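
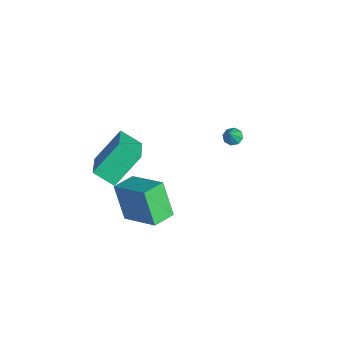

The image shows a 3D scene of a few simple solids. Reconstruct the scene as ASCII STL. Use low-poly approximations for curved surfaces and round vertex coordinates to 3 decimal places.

solid 
facet normal -0.725 -0.525 -0.445
outer loop
vertex 2.423 -4.204 1.034
vertex 1.774 -3.202 0.909
vertex 3.254 -3.883 -0.701
endloop
endfacet
facet normal 0.541 -0.835 0.105
outer loop
vertex 4.806 -2.758 0.251
vertex 2.423 -4.204 1.034
vertex 3.254 -3.883 -0.701
endloop
endfacet
facet normal -0.725 -0.525 -0.445
outer loop
vertex 3.254 -3.883 -0.701
vertex 1.774 -3.202 0.909
vertex 2.605 -2.881 -0.826
endloop
endfacet
facet normal 0.426 0.165 -0.890
outer loop
vertex 2.605 -2.881 -0.826
vertex 4.806 -2.758 0.251
vertex 3.254 -3.883 -0.701
endloop
endfacet
facet normal -0.426 -0.165 0.890
outer loop
vertex 2.423 -4.204 1.034
vertex 3.326 -2.077 1.861
vertex 1.774 -3.202 0.909
endloop
endfacet
facet normal 0.541 -0.835 0.105
outer loop
vertex 3.975 -3.079 1.986
vertex 2.423 -4.204 1.034
vertex 4.806 -2.758 0.251
endloop
endfacet
facet normal -0.426 -0.165 0.890
outer loop
vertex 3.975 -3.079 1.986
vertex 3.326 -2.077 1.861
vertex 2.423 -4.204 1.034
endloop
endfacet
facet normal -0.541 0.835 -0.105
outer loop
vertex 1.774 -3.202 0.909
vertex 3.326 -2.077 1.861
vertex 2.605 -2.881 -0.826
endloop
endfacet
facet normal 0.426 0.165 -0.890
outer loop
vertex 4.157 -1.756 0.126
vertex 4.806 -2.758 0.251
vertex 2.605 -2.881 -0.826
endloop
endfacet
facet normal -0.541 0.835 -0.105
outer loop
vertex 2.605 -2.881 -0.826
vertex 3.326 -2.077 1.861
vertex 4.157 -1.756 0.126
endloop
endfacet
facet normal 0.725 0.525 0.445
outer loop
vertex 4.157 -1.756 0.126
vertex 3.975 -3.079 1.986
vertex 4.806 -2.758 0.251
endloop
endfacet
facet normal 0.725 0.525 0.445
outer loop
vertex 3.326 -2.077 1.861
vertex 3.975 -3.079 1.986
vertex 4.157 -1.756 0.126
endloop
endfacet
facet normal -0.470 0.289 -0.834
outer loop
vertex -1.233 2.238 -1.066
vertex -1.624 2.427 -0.78
vertex -1.178 2.619 -0.965
endloop
endfacet
facet normal 0.987 -0.114 -0.109
outer loop
vertex -1.233 2.238 -1.066
vertex -1.178 2.619 -0.965
vertex -1.116 2.113 0.12
endloop
endfacet
facet normal -0.471 0.291 -0.833
outer loop
vertex -1.178 2.619 -0.965
vertex -1.624 2.427 -0.78
vertex -1.384 2.887 -0.755
endloop
endfacet
facet normal 0.844 0.503 0.186
outer loop
vertex -1.178 2.619 -0.965
vertex -1.384 2.887 -0.755
vertex -1.116 2.113 0.12
endloop
endfacet
facet normal -0.470 0.291 -0.833
outer loop
vertex -1.384 2.887 -0.755
vertex -1.624 2.427 -0.78
vertex -1.731 2.885 -0.56
endloop
endfacet
facet normal 0.317 0.756 0.572
outer loop
vertex -1.384 2.887 -0.755
vertex -1.731 2.885 -0.56
vertex -1.116 2.113 0.12
endloop
endfacet
facet normal -0.470 0.291 -0.833
outer loop
vertex -1.731 2.885 -0.56
vertex -1.624 2.427 -0.78
vertex -2.015 2.615 -0.494
endloop
endfacet
facet normal -0.282 0.498 0.820
outer loop
vertex -1.731 2.885 -0.56
vertex -2.015 2.615 -0.494
vertex -1.116 2.113 0.12
endloop
endfacet
facet normal -0.471 0.289 -0.834
outer loop
vertex -2.015 2.615 -0.494
vertex -1.624 2.427 -0.78
vertex -2.07 2.234 -0.595
endloop
endfacet
facet normal -0.605 -0.121 0.787
outer loop
vertex -2.015 2.615 -0.494
vertex -2.07 2.234 -0.595
vertex -1.116 2.113 0.12
endloop
endfacet
facet normal -0.471 0.290 -0.833
outer loop
vertex -2.07 2.234 -0.595
vertex -1.624 2.427 -0.78
vertex -1.864 1.966 -0.805
endloop
endfacet
facet normal -0.461 -0.739 0.491
outer loop
vertex -2.07 2.234 -0.595
vertex -1.864 1.966 -0.805
vertex -1.116 2.113 0.12
endloop
endfacet
facet normal -0.470 0.290 -0.834
outer loop
vertex -1.864 1.966 -0.805
vertex -1.624 2.427 -0.78
vertex -1.517 1.968 -1.0
endloop
endfacet
facet normal 0.065 -0.992 0.105
outer loop
vertex -1.864 1.966 -0.805
vertex -1.517 1.968 -1.0
vertex -1.116 2.113 0.12
endloop
endfacet
facet normal -0.470 0.290 -0.834
outer loop
vertex -1.517 1.968 -1.0
vertex -1.624 2.427 -0.78
vertex -1.233 2.238 -1.066
endloop
endfacet
facet normal 0.664 -0.734 -0.143
outer loop
vertex -1.517 1.968 -1.0
vertex -1.233 2.238 -1.066
vertex -1.116 2.113 0.12
endloop
endfacet
facet normal -0.866 0.184 -0.465
outer loop
vertex -0.621 -4.589 0.033
vertex -1.118 -3.217 1.502
vertex -0.065 -3.668 -0.64
endloop
endfacet
facet normal 0.239 -0.663 -0.709
outer loop
vertex 1.798 -4.063 0.358
vertex -0.621 -4.589 0.033
vertex -0.065 -3.668 -0.64
endloop
endfacet
facet normal -0.866 0.184 -0.465
outer loop
vertex -0.065 -3.668 -0.64
vertex -1.118 -3.217 1.502
vertex -0.561 -2.296 0.828
endloop
endfacet
facet normal 0.438 0.726 -0.530
outer loop
vertex -0.561 -2.296 0.828
vertex 1.798 -4.063 0.358
vertex -0.065 -3.668 -0.64
endloop
endfacet
facet normal -0.438 -0.726 0.530
outer loop
vertex -0.621 -4.589 0.033
vertex 0.745 -3.612 2.5
vertex -1.118 -3.217 1.502
endloop
endfacet
facet normal 0.240 -0.664 -0.709
outer loop
vertex 1.241 -4.984 1.032
vertex -0.621 -4.589 0.033
vertex 1.798 -4.063 0.358
endloop
endfacet
facet normal -0.438 -0.726 0.530
outer loop
vertex 1.241 -4.984 1.032
vertex 0.745 -3.612 2.5
vertex -0.621 -4.589 0.033
endloop
endfacet
facet normal -0.239 0.663 0.709
outer loop
vertex -1.118 -3.217 1.502
vertex 0.745 -3.612 2.5
vertex -0.561 -2.296 0.828
endloop
endfacet
facet normal 0.438 0.726 -0.530
outer loop
vertex 1.301 -2.691 1.827
vertex 1.798 -4.063 0.358
vertex -0.561 -2.296 0.828
endloop
endfacet
facet normal -0.240 0.663 0.709
outer loop
vertex -0.561 -2.296 0.828
vertex 0.745 -3.612 2.5
vertex 1.301 -2.691 1.827
endloop
endfacet
facet normal 0.866 -0.184 0.465
outer loop
vertex 1.301 -2.691 1.827
vertex 1.241 -4.984 1.032
vertex 1.798 -4.063 0.358
endloop
endfacet
facet normal 0.866 -0.184 0.464
outer loop
vertex 0.745 -3.612 2.5
vertex 1.241 -4.984 1.032
vertex 1.301 -2.691 1.827
endloop
endfacet

endsolid


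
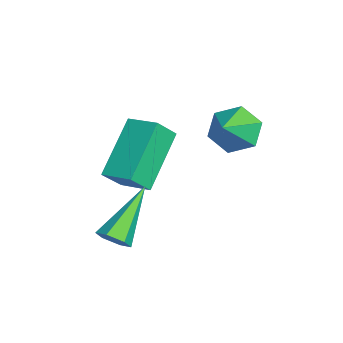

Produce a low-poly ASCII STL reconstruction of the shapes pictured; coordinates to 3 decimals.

solid 
facet normal 0.634 -0.480 -0.606
outer loop
vertex -0.352 0.43 -1.46
vertex -0.779 0.142 -1.679
vertex -0.626 0.63 -1.905
endloop
endfacet
facet normal 0.438 0.890 0.130
outer loop
vertex -0.352 0.43 -1.46
vertex -0.626 0.63 -1.905
vertex -2.101 1.138 -0.421
endloop
endfacet
facet normal 0.636 -0.479 -0.604
outer loop
vertex -0.626 0.63 -1.905
vertex -0.779 0.142 -1.679
vertex -1.052 0.342 -2.125
endloop
endfacet
facet normal -0.264 0.801 -0.537
outer loop
vertex -0.626 0.63 -1.905
vertex -1.052 0.342 -2.125
vertex -2.101 1.138 -0.421
endloop
endfacet
facet normal 0.637 -0.479 -0.604
outer loop
vertex -1.052 0.342 -2.125
vertex -0.779 0.142 -1.679
vertex -1.205 -0.147 -1.899
endloop
endfacet
facet normal -0.847 0.020 -0.531
outer loop
vertex -1.052 0.342 -2.125
vertex -1.205 -0.147 -1.899
vertex -2.101 1.138 -0.421
endloop
endfacet
facet normal 0.637 -0.479 -0.604
outer loop
vertex -1.205 -0.147 -1.899
vertex -0.779 0.142 -1.679
vertex -0.932 -0.347 -1.453
endloop
endfacet
facet normal -0.727 -0.672 0.144
outer loop
vertex -1.205 -0.147 -1.899
vertex -0.932 -0.347 -1.453
vertex -2.101 1.138 -0.421
endloop
endfacet
facet normal 0.636 -0.479 -0.605
outer loop
vertex -0.932 -0.347 -1.453
vertex -0.779 0.142 -1.679
vertex -0.505 -0.058 -1.233
endloop
endfacet
facet normal -0.024 -0.583 0.812
outer loop
vertex -0.932 -0.347 -1.453
vertex -0.505 -0.058 -1.233
vertex -2.101 1.138 -0.421
endloop
endfacet
facet normal 0.635 -0.481 -0.605
outer loop
vertex -0.505 -0.058 -1.233
vertex -0.779 0.142 -1.679
vertex -0.352 0.43 -1.46
endloop
endfacet
facet normal 0.559 0.199 0.805
outer loop
vertex -0.505 -0.058 -1.233
vertex -0.352 0.43 -1.46
vertex -2.101 1.138 -0.421
endloop
endfacet
facet normal -0.730 0.374 -0.572
outer loop
vertex -1.482 4.177 1.527
vertex -2.025 3.658 1.881
vertex -1.896 4.41 2.208
endloop
endfacet
facet normal 0.773 0.571 0.275
outer loop
vertex -1.482 4.177 1.527
vertex -1.896 4.41 2.208
vertex -1.135 3.202 2.579
endloop
endfacet
facet normal -0.729 0.374 -0.573
outer loop
vertex -1.896 4.41 2.208
vertex -2.025 3.658 1.881
vertex -2.439 3.892 2.561
endloop
endfacet
facet normal 0.200 0.400 0.894
outer loop
vertex -1.896 4.41 2.208
vertex -2.439 3.892 2.561
vertex -1.135 3.202 2.579
endloop
endfacet
facet normal -0.729 0.374 -0.573
outer loop
vertex -2.439 3.892 2.561
vertex -2.025 3.658 1.881
vertex -2.568 3.14 2.234
endloop
endfacet
facet normal -0.204 -0.361 0.910
outer loop
vertex -2.439 3.892 2.561
vertex -2.568 3.14 2.234
vertex -1.135 3.202 2.579
endloop
endfacet
facet normal -0.729 0.375 -0.572
outer loop
vertex -2.568 3.14 2.234
vertex -2.025 3.658 1.881
vertex -2.154 2.907 1.554
endloop
endfacet
facet normal -0.033 -0.951 0.306
outer loop
vertex -2.568 3.14 2.234
vertex -2.154 2.907 1.554
vertex -1.135 3.202 2.579
endloop
endfacet
facet normal -0.730 0.374 -0.572
outer loop
vertex -2.154 2.907 1.554
vertex -2.025 3.658 1.881
vertex -1.611 3.425 1.2
endloop
endfacet
facet normal 0.541 -0.781 -0.313
outer loop
vertex -2.154 2.907 1.554
vertex -1.611 3.425 1.2
vertex -1.135 3.202 2.579
endloop
endfacet
facet normal -0.730 0.374 -0.572
outer loop
vertex -1.611 3.425 1.2
vertex -2.025 3.658 1.881
vertex -1.482 4.177 1.527
endloop
endfacet
facet normal 0.944 -0.019 -0.329
outer loop
vertex -1.611 3.425 1.2
vertex -1.482 4.177 1.527
vertex -1.135 3.202 2.579
endloop
endfacet
facet normal -0.656 -0.721 -0.223
outer loop
vertex -3.811 0.776 1.322
vertex -4.19 1.353 0.571
vertex -2.391 -0.087 -0.058
endloop
endfacet
facet normal 0.371 -0.566 0.736
outer loop
vertex -1.67 0.707 0.189
vertex -3.811 0.776 1.322
vertex -2.391 -0.087 -0.058
endloop
endfacet
facet normal -0.656 -0.721 -0.224
outer loop
vertex -2.391 -0.087 -0.058
vertex -4.19 1.353 0.571
vertex -2.77 0.491 -0.809
endloop
endfacet
facet normal 0.658 -0.399 -0.639
outer loop
vertex -2.77 0.491 -0.809
vertex -1.67 0.707 0.189
vertex -2.391 -0.087 -0.058
endloop
endfacet
facet normal -0.658 0.399 0.639
outer loop
vertex -3.811 0.776 1.322
vertex -3.469 2.147 0.818
vertex -4.19 1.353 0.571
endloop
endfacet
facet normal 0.371 -0.567 0.736
outer loop
vertex -3.09 1.569 1.569
vertex -3.811 0.776 1.322
vertex -1.67 0.707 0.189
endloop
endfacet
facet normal -0.658 0.399 0.639
outer loop
vertex -3.09 1.569 1.569
vertex -3.469 2.147 0.818
vertex -3.811 0.776 1.322
endloop
endfacet
facet normal -0.371 0.566 -0.736
outer loop
vertex -4.19 1.353 0.571
vertex -3.469 2.147 0.818
vertex -2.77 0.491 -0.809
endloop
endfacet
facet normal 0.658 -0.399 -0.639
outer loop
vertex -2.049 1.284 -0.562
vertex -1.67 0.707 0.189
vertex -2.77 0.491 -0.809
endloop
endfacet
facet normal -0.371 0.566 -0.736
outer loop
vertex -2.77 0.491 -0.809
vertex -3.469 2.147 0.818
vertex -2.049 1.284 -0.562
endloop
endfacet
facet normal 0.655 0.721 0.224
outer loop
vertex -2.049 1.284 -0.562
vertex -3.09 1.569 1.569
vertex -1.67 0.707 0.189
endloop
endfacet
facet normal 0.656 0.721 0.224
outer loop
vertex -3.469 2.147 0.818
vertex -3.09 1.569 1.569
vertex -2.049 1.284 -0.562
endloop
endfacet

endsolid


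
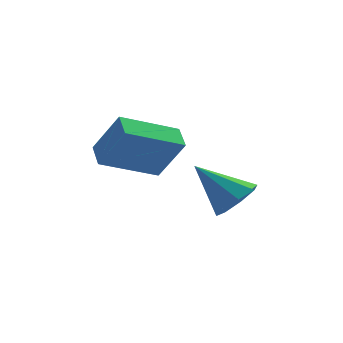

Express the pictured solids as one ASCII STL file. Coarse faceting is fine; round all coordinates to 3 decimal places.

solid 
facet normal 0.702 -0.101 -0.705
outer loop
vertex -0.608 1.374 -3.148
vertex -1.153 1.706 -3.739
vertex -0.56 2.036 -3.195
endloop
endfacet
facet normal 0.373 0.039 0.927
outer loop
vertex -0.608 1.374 -3.148
vertex -0.56 2.036 -3.195
vertex -2.467 1.894 -2.421
endloop
endfacet
facet normal 0.702 -0.100 -0.705
outer loop
vertex -0.56 2.036 -3.195
vertex -1.153 1.706 -3.739
vertex -0.86 2.505 -3.56
endloop
endfacet
facet normal 0.230 0.685 0.691
outer loop
vertex -0.56 2.036 -3.195
vertex -0.86 2.505 -3.56
vertex -2.467 1.894 -2.421
endloop
endfacet
facet normal 0.703 -0.100 -0.704
outer loop
vertex -0.86 2.505 -3.56
vertex -1.153 1.706 -3.739
vertex -1.331 2.506 -4.031
endloop
endfacet
facet normal -0.211 0.954 0.213
outer loop
vertex -0.86 2.505 -3.56
vertex -1.331 2.506 -4.031
vertex -2.467 1.894 -2.421
endloop
endfacet
facet normal 0.703 -0.101 -0.704
outer loop
vertex -1.331 2.506 -4.031
vertex -1.153 1.706 -3.739
vertex -1.698 2.038 -4.33
endloop
endfacet
facet normal -0.691 0.687 -0.227
outer loop
vertex -1.331 2.506 -4.031
vertex -1.698 2.038 -4.33
vertex -2.467 1.894 -2.421
endloop
endfacet
facet normal 0.703 -0.101 -0.704
outer loop
vertex -1.698 2.038 -4.33
vertex -1.153 1.706 -3.739
vertex -1.746 1.375 -4.283
endloop
endfacet
facet normal -0.928 0.041 -0.371
outer loop
vertex -1.698 2.038 -4.33
vertex -1.746 1.375 -4.283
vertex -2.467 1.894 -2.421
endloop
endfacet
facet normal 0.703 -0.102 -0.704
outer loop
vertex -1.746 1.375 -4.283
vertex -1.153 1.706 -3.739
vertex -1.447 0.906 -3.917
endloop
endfacet
facet normal -0.784 -0.605 -0.135
outer loop
vertex -1.746 1.375 -4.283
vertex -1.447 0.906 -3.917
vertex -2.467 1.894 -2.421
endloop
endfacet
facet normal 0.702 -0.101 -0.705
outer loop
vertex -1.447 0.906 -3.917
vertex -1.153 1.706 -3.739
vertex -0.975 0.906 -3.447
endloop
endfacet
facet normal -0.342 -0.874 0.344
outer loop
vertex -1.447 0.906 -3.917
vertex -0.975 0.906 -3.447
vertex -2.467 1.894 -2.421
endloop
endfacet
facet normal 0.703 -0.101 -0.704
outer loop
vertex -0.975 0.906 -3.447
vertex -1.153 1.706 -3.739
vertex -0.608 1.374 -3.148
endloop
endfacet
facet normal 0.136 -0.607 0.783
outer loop
vertex -0.975 0.906 -3.447
vertex -0.608 1.374 -3.148
vertex -2.467 1.894 -2.421
endloop
endfacet
facet normal -0.505 0.216 -0.836
outer loop
vertex -4.886 -1.575 -1.121
vertex -5.155 -0.807 -0.76
vertex -3.269 -0.661 -1.862
endloop
endfacet
facet normal 0.302 -0.863 -0.406
outer loop
vertex -2.445 -1.013 -0.5
vertex -4.886 -1.575 -1.121
vertex -3.269 -0.661 -1.862
endloop
endfacet
facet normal -0.505 0.217 -0.836
outer loop
vertex -3.269 -0.661 -1.862
vertex -5.155 -0.807 -0.76
vertex -3.537 0.107 -1.501
endloop
endfacet
facet normal 0.809 0.457 -0.371
outer loop
vertex -3.537 0.107 -1.501
vertex -2.445 -1.013 -0.5
vertex -3.269 -0.661 -1.862
endloop
endfacet
facet normal -0.808 -0.457 0.371
outer loop
vertex -4.886 -1.575 -1.121
vertex -4.331 -1.159 0.602
vertex -5.155 -0.807 -0.76
endloop
endfacet
facet normal 0.302 -0.863 -0.405
outer loop
vertex -4.063 -1.927 0.241
vertex -4.886 -1.575 -1.121
vertex -2.445 -1.013 -0.5
endloop
endfacet
facet normal -0.809 -0.457 0.371
outer loop
vertex -4.063 -1.927 0.241
vertex -4.331 -1.159 0.602
vertex -4.886 -1.575 -1.121
endloop
endfacet
facet normal -0.302 0.863 0.406
outer loop
vertex -5.155 -0.807 -0.76
vertex -4.331 -1.159 0.602
vertex -3.537 0.107 -1.501
endloop
endfacet
facet normal 0.809 0.457 -0.370
outer loop
vertex -2.714 -0.245 -0.139
vertex -2.445 -1.013 -0.5
vertex -3.537 0.107 -1.501
endloop
endfacet
facet normal -0.302 0.863 0.405
outer loop
vertex -3.537 0.107 -1.501
vertex -4.331 -1.159 0.602
vertex -2.714 -0.245 -0.139
endloop
endfacet
facet normal 0.505 -0.216 0.836
outer loop
vertex -2.714 -0.245 -0.139
vertex -4.063 -1.927 0.241
vertex -2.445 -1.013 -0.5
endloop
endfacet
facet normal 0.505 -0.216 0.835
outer loop
vertex -4.331 -1.159 0.602
vertex -4.063 -1.927 0.241
vertex -2.714 -0.245 -0.139
endloop
endfacet

endsolid


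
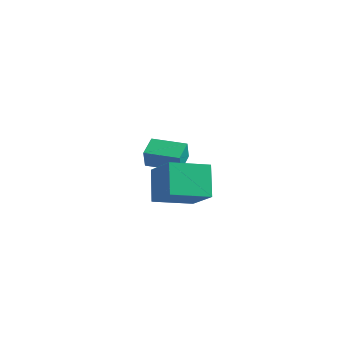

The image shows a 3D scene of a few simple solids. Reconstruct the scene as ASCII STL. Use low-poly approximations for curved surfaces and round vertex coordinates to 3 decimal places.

solid 
facet normal -0.624 0.363 -0.692
outer loop
vertex 0.014 -2.036 1.507
vertex 1.408 -0.737 0.932
vertex 0.618 -3.193 0.356
endloop
endfacet
facet normal -0.700 -0.653 0.289
outer loop
vertex 1.872 -3.923 1.748
vertex 0.014 -2.036 1.507
vertex 0.618 -3.193 0.356
endloop
endfacet
facet normal -0.624 0.363 -0.692
outer loop
vertex 0.618 -3.193 0.356
vertex 1.408 -0.737 0.932
vertex 2.012 -1.895 -0.219
endloop
endfacet
facet normal 0.347 -0.665 -0.661
outer loop
vertex 2.012 -1.895 -0.219
vertex 1.872 -3.923 1.748
vertex 0.618 -3.193 0.356
endloop
endfacet
facet normal -0.347 0.665 0.661
outer loop
vertex 0.014 -2.036 1.507
vertex 2.662 -1.467 2.324
vertex 1.408 -0.737 0.932
endloop
endfacet
facet normal -0.700 -0.653 0.289
outer loop
vertex 1.268 -2.765 2.899
vertex 0.014 -2.036 1.507
vertex 1.872 -3.923 1.748
endloop
endfacet
facet normal -0.347 0.665 0.661
outer loop
vertex 1.268 -2.765 2.899
vertex 2.662 -1.467 2.324
vertex 0.014 -2.036 1.507
endloop
endfacet
facet normal 0.701 0.653 -0.289
outer loop
vertex 1.408 -0.737 0.932
vertex 2.662 -1.467 2.324
vertex 2.012 -1.895 -0.219
endloop
endfacet
facet normal 0.347 -0.665 -0.661
outer loop
vertex 3.266 -2.624 1.173
vertex 1.872 -3.923 1.748
vertex 2.012 -1.895 -0.219
endloop
endfacet
facet normal 0.700 0.653 -0.289
outer loop
vertex 2.012 -1.895 -0.219
vertex 2.662 -1.467 2.324
vertex 3.266 -2.624 1.173
endloop
endfacet
facet normal 0.624 -0.363 0.692
outer loop
vertex 3.266 -2.624 1.173
vertex 1.268 -2.765 2.899
vertex 1.872 -3.923 1.748
endloop
endfacet
facet normal 0.624 -0.363 0.692
outer loop
vertex 2.662 -1.467 2.324
vertex 1.268 -2.765 2.899
vertex 3.266 -2.624 1.173
endloop
endfacet
facet normal -0.990 -0.137 -0.018
outer loop
vertex -2.459 2.045 -0.81
vertex -2.627 3.235 -0.605
vertex -2.465 2.219 -1.825
endloop
endfacet
facet normal 0.138 -0.976 -0.168
outer loop
vertex -0.693 2.465 -1.795
vertex -2.459 2.045 -0.81
vertex -2.465 2.219 -1.825
endloop
endfacet
facet normal -0.990 -0.138 -0.017
outer loop
vertex -2.465 2.219 -1.825
vertex -2.627 3.235 -0.605
vertex -2.634 3.409 -1.62
endloop
endfacet
facet normal -0.007 0.169 -0.986
outer loop
vertex -2.634 3.409 -1.62
vertex -0.693 2.465 -1.795
vertex -2.465 2.219 -1.825
endloop
endfacet
facet normal 0.007 -0.169 0.986
outer loop
vertex -2.459 2.045 -0.81
vertex -0.855 3.481 -0.575
vertex -2.627 3.235 -0.605
endloop
endfacet
facet normal 0.138 -0.976 -0.168
outer loop
vertex -0.686 2.291 -0.78
vertex -2.459 2.045 -0.81
vertex -0.693 2.465 -1.795
endloop
endfacet
facet normal 0.007 -0.169 0.986
outer loop
vertex -0.686 2.291 -0.78
vertex -0.855 3.481 -0.575
vertex -2.459 2.045 -0.81
endloop
endfacet
facet normal -0.138 0.976 0.168
outer loop
vertex -2.627 3.235 -0.605
vertex -0.855 3.481 -0.575
vertex -2.634 3.409 -1.62
endloop
endfacet
facet normal -0.007 0.169 -0.986
outer loop
vertex -0.861 3.655 -1.59
vertex -0.693 2.465 -1.795
vertex -2.634 3.409 -1.62
endloop
endfacet
facet normal -0.138 0.976 0.168
outer loop
vertex -2.634 3.409 -1.62
vertex -0.855 3.481 -0.575
vertex -0.861 3.655 -1.59
endloop
endfacet
facet normal 0.990 0.137 0.017
outer loop
vertex -0.861 3.655 -1.59
vertex -0.686 2.291 -0.78
vertex -0.693 2.465 -1.795
endloop
endfacet
facet normal 0.990 0.138 0.018
outer loop
vertex -0.855 3.481 -0.575
vertex -0.686 2.291 -0.78
vertex -0.861 3.655 -1.59
endloop
endfacet

endsolid


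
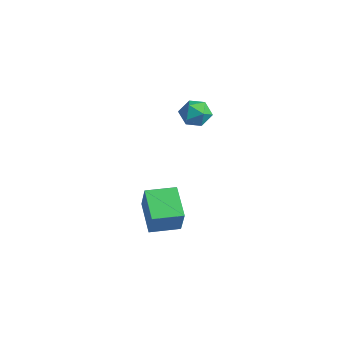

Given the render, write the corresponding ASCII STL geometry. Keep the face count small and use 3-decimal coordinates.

solid 
facet normal -0.830 0.309 0.465
outer loop
vertex 0.008 -4.146 -2.587
vertex 0.557 -2.675 -2.584
vertex -0.736 -3.865 -4.101
endloop
endfacet
facet normal -0.350 -0.937 -0.002
outer loop
vertex 0.823 -4.445 -4.976
vertex 0.008 -4.146 -2.587
vertex -0.736 -3.865 -4.101
endloop
endfacet
facet normal -0.830 0.308 0.465
outer loop
vertex -0.736 -3.865 -4.101
vertex 0.557 -2.675 -2.584
vertex -0.188 -2.394 -4.098
endloop
endfacet
facet normal -0.436 0.164 -0.885
outer loop
vertex -0.188 -2.394 -4.098
vertex 0.823 -4.445 -4.976
vertex -0.736 -3.865 -4.101
endloop
endfacet
facet normal 0.436 -0.164 0.885
outer loop
vertex 0.008 -4.146 -2.587
vertex 2.116 -3.255 -3.459
vertex 0.557 -2.675 -2.584
endloop
endfacet
facet normal -0.349 -0.937 -0.002
outer loop
vertex 1.568 -4.726 -3.462
vertex 0.008 -4.146 -2.587
vertex 0.823 -4.445 -4.976
endloop
endfacet
facet normal 0.435 -0.164 0.885
outer loop
vertex 1.568 -4.726 -3.462
vertex 2.116 -3.255 -3.459
vertex 0.008 -4.146 -2.587
endloop
endfacet
facet normal 0.350 0.937 0.002
outer loop
vertex 0.557 -2.675 -2.584
vertex 2.116 -3.255 -3.459
vertex -0.188 -2.394 -4.098
endloop
endfacet
facet normal -0.435 0.164 -0.885
outer loop
vertex 1.372 -2.974 -4.973
vertex 0.823 -4.445 -4.976
vertex -0.188 -2.394 -4.098
endloop
endfacet
facet normal 0.350 0.937 0.002
outer loop
vertex -0.188 -2.394 -4.098
vertex 2.116 -3.255 -3.459
vertex 1.372 -2.974 -4.973
endloop
endfacet
facet normal 0.830 -0.309 -0.465
outer loop
vertex 1.372 -2.974 -4.973
vertex 1.568 -4.726 -3.462
vertex 0.823 -4.445 -4.976
endloop
endfacet
facet normal 0.830 -0.308 -0.465
outer loop
vertex 2.116 -3.255 -3.459
vertex 1.568 -4.726 -3.462
vertex 1.372 -2.974 -4.973
endloop
endfacet
facet normal -0.458 0.649 0.607
outer loop
vertex 0.157 -0.89 2.241
vertex -0.109 -1.542 2.738
vertex 0.646 -1.159 2.898
endloop
endfacet
facet normal 0.115 0.946 0.302
outer loop
vertex 0.157 -0.89 2.241
vertex 0.646 -1.159 2.898
vertex 1.011 -0.962 2.142
endloop
endfacet
facet normal 0.030 0.914 -0.405
outer loop
vertex 0.157 -0.89 2.241
vertex 1.011 -0.962 2.142
vertex 0.481 -1.222 1.515
endloop
endfacet
facet normal -0.595 0.597 -0.538
outer loop
vertex 0.157 -0.89 2.241
vertex 0.481 -1.222 1.515
vertex -0.212 -1.581 1.882
endloop
endfacet
facet normal -0.897 0.433 0.088
outer loop
vertex 0.157 -0.89 2.241
vertex -0.212 -1.581 1.882
vertex -0.109 -1.542 2.738
endloop
endfacet
facet normal 0.685 0.553 0.475
outer loop
vertex 1.011 -0.962 2.142
vertex 0.646 -1.159 2.898
vertex 1.272 -1.659 2.578
endloop
endfacet
facet normal -0.242 0.072 0.968
outer loop
vertex 0.646 -1.159 2.898
vertex -0.109 -1.542 2.738
vertex 0.579 -2.018 2.945
endloop
endfacet
facet normal -0.952 -0.277 0.127
outer loop
vertex -0.109 -1.542 2.738
vertex -0.212 -1.581 1.882
vertex 0.049 -2.278 2.318
endloop
endfacet
facet normal -0.463 -0.012 -0.886
outer loop
vertex -0.212 -1.581 1.882
vertex 0.481 -1.222 1.515
vertex 0.414 -2.081 1.562
endloop
endfacet
facet normal 0.548 0.500 -0.671
outer loop
vertex 0.481 -1.222 1.515
vertex 1.011 -0.962 2.142
vertex 1.169 -1.698 1.722
endloop
endfacet
facet normal 0.595 -0.597 0.538
outer loop
vertex 0.903 -2.35 2.219
vertex 1.272 -1.659 2.578
vertex 0.579 -2.018 2.945
endloop
endfacet
facet normal -0.030 -0.914 0.405
outer loop
vertex 0.903 -2.35 2.219
vertex 0.579 -2.018 2.945
vertex 0.049 -2.278 2.318
endloop
endfacet
facet normal -0.115 -0.946 -0.302
outer loop
vertex 0.903 -2.35 2.219
vertex 0.049 -2.278 2.318
vertex 0.414 -2.081 1.562
endloop
endfacet
facet normal 0.458 -0.649 -0.607
outer loop
vertex 0.903 -2.35 2.219
vertex 0.414 -2.081 1.562
vertex 1.169 -1.698 1.722
endloop
endfacet
facet normal 0.897 -0.433 -0.088
outer loop
vertex 0.903 -2.35 2.219
vertex 1.169 -1.698 1.722
vertex 1.272 -1.659 2.578
endloop
endfacet
facet normal 0.463 0.012 0.886
outer loop
vertex 0.579 -2.018 2.945
vertex 1.272 -1.659 2.578
vertex 0.646 -1.159 2.898
endloop
endfacet
facet normal -0.548 -0.500 0.671
outer loop
vertex 0.049 -2.278 2.318
vertex 0.579 -2.018 2.945
vertex -0.109 -1.542 2.738
endloop
endfacet
facet normal -0.685 -0.553 -0.475
outer loop
vertex 0.414 -2.081 1.562
vertex 0.049 -2.278 2.318
vertex -0.212 -1.581 1.882
endloop
endfacet
facet normal 0.242 -0.072 -0.968
outer loop
vertex 1.169 -1.698 1.722
vertex 0.414 -2.081 1.562
vertex 0.481 -1.222 1.515
endloop
endfacet
facet normal 0.952 0.277 -0.127
outer loop
vertex 1.272 -1.659 2.578
vertex 1.169 -1.698 1.722
vertex 1.011 -0.962 2.142
endloop
endfacet

endsolid


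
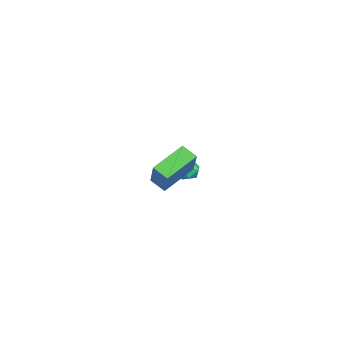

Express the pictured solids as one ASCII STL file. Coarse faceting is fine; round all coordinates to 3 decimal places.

solid 
facet normal -0.620 -0.057 -0.783
outer loop
vertex 1.941 2.868 -0.034
vertex 2.458 3.562 -0.494
vertex 3.145 1.411 -0.88
endloop
endfacet
facet normal -0.527 -0.708 0.470
outer loop
vertex 4.502 1.538 0.834
vertex 1.941 2.868 -0.034
vertex 3.145 1.411 -0.88
endloop
endfacet
facet normal -0.619 -0.057 -0.783
outer loop
vertex 3.145 1.411 -0.88
vertex 2.458 3.562 -0.494
vertex 3.662 2.106 -1.34
endloop
endfacet
facet normal 0.582 -0.703 -0.409
outer loop
vertex 3.662 2.106 -1.34
vertex 4.502 1.538 0.834
vertex 3.145 1.411 -0.88
endloop
endfacet
facet normal -0.581 0.704 0.408
outer loop
vertex 1.941 2.868 -0.034
vertex 3.815 3.689 1.22
vertex 2.458 3.562 -0.494
endloop
endfacet
facet normal -0.527 -0.709 0.469
outer loop
vertex 3.298 2.994 1.68
vertex 1.941 2.868 -0.034
vertex 4.502 1.538 0.834
endloop
endfacet
facet normal -0.582 0.703 0.409
outer loop
vertex 3.298 2.994 1.68
vertex 3.815 3.689 1.22
vertex 1.941 2.868 -0.034
endloop
endfacet
facet normal 0.527 0.708 -0.470
outer loop
vertex 2.458 3.562 -0.494
vertex 3.815 3.689 1.22
vertex 3.662 2.106 -1.34
endloop
endfacet
facet normal 0.581 -0.704 -0.408
outer loop
vertex 5.019 2.232 0.374
vertex 4.502 1.538 0.834
vertex 3.662 2.106 -1.34
endloop
endfacet
facet normal 0.527 0.708 -0.469
outer loop
vertex 3.662 2.106 -1.34
vertex 3.815 3.689 1.22
vertex 5.019 2.232 0.374
endloop
endfacet
facet normal 0.620 0.057 0.783
outer loop
vertex 5.019 2.232 0.374
vertex 3.298 2.994 1.68
vertex 4.502 1.538 0.834
endloop
endfacet
facet normal 0.620 0.057 0.783
outer loop
vertex 3.815 3.689 1.22
vertex 3.298 2.994 1.68
vertex 5.019 2.232 0.374
endloop
endfacet
facet normal -0.665 0.517 0.538
outer loop
vertex -3.215 4.038 -3.679
vertex -3.558 3.374 -3.465
vertex -2.981 3.669 -3.035
endloop
endfacet
facet normal -0.041 0.860 0.508
outer loop
vertex -3.215 4.038 -3.679
vertex -2.981 3.669 -3.035
vertex -2.456 3.98 -3.519
endloop
endfacet
facet normal 0.112 0.977 -0.179
outer loop
vertex -3.215 4.038 -3.679
vertex -2.456 3.98 -3.519
vertex -2.709 3.876 -4.247
endloop
endfacet
facet normal -0.417 0.706 -0.573
outer loop
vertex -3.215 4.038 -3.679
vertex -2.709 3.876 -4.247
vertex -3.39 3.501 -4.214
endloop
endfacet
facet normal -0.897 0.422 -0.130
outer loop
vertex -3.215 4.038 -3.679
vertex -3.39 3.501 -4.214
vertex -3.558 3.374 -3.465
endloop
endfacet
facet normal 0.461 0.430 0.776
outer loop
vertex -2.456 3.98 -3.519
vertex -2.981 3.669 -3.035
vertex -2.33 3.279 -3.206
endloop
endfacet
facet normal -0.550 -0.127 0.825
outer loop
vertex -2.981 3.669 -3.035
vertex -3.558 3.374 -3.465
vertex -3.011 2.904 -3.173
endloop
endfacet
facet normal -0.925 -0.280 -0.255
outer loop
vertex -3.558 3.374 -3.465
vertex -3.39 3.501 -4.214
vertex -3.264 2.8 -3.901
endloop
endfacet
facet normal -0.147 0.181 -0.972
outer loop
vertex -3.39 3.501 -4.214
vertex -2.709 3.876 -4.247
vertex -2.739 3.111 -4.385
endloop
endfacet
facet normal 0.711 0.619 -0.335
outer loop
vertex -2.709 3.876 -4.247
vertex -2.456 3.98 -3.519
vertex -2.162 3.406 -3.955
endloop
endfacet
facet normal 0.417 -0.706 0.573
outer loop
vertex -2.505 2.742 -3.741
vertex -2.33 3.279 -3.206
vertex -3.011 2.904 -3.173
endloop
endfacet
facet normal -0.112 -0.977 0.179
outer loop
vertex -2.505 2.742 -3.741
vertex -3.011 2.904 -3.173
vertex -3.264 2.8 -3.901
endloop
endfacet
facet normal 0.041 -0.860 -0.508
outer loop
vertex -2.505 2.742 -3.741
vertex -3.264 2.8 -3.901
vertex -2.739 3.111 -4.385
endloop
endfacet
facet normal 0.665 -0.517 -0.538
outer loop
vertex -2.505 2.742 -3.741
vertex -2.739 3.111 -4.385
vertex -2.162 3.406 -3.955
endloop
endfacet
facet normal 0.897 -0.422 0.130
outer loop
vertex -2.505 2.742 -3.741
vertex -2.162 3.406 -3.955
vertex -2.33 3.279 -3.206
endloop
endfacet
facet normal 0.147 -0.181 0.972
outer loop
vertex -3.011 2.904 -3.173
vertex -2.33 3.279 -3.206
vertex -2.981 3.669 -3.035
endloop
endfacet
facet normal -0.711 -0.619 0.335
outer loop
vertex -3.264 2.8 -3.901
vertex -3.011 2.904 -3.173
vertex -3.558 3.374 -3.465
endloop
endfacet
facet normal -0.461 -0.430 -0.776
outer loop
vertex -2.739 3.111 -4.385
vertex -3.264 2.8 -3.901
vertex -3.39 3.501 -4.214
endloop
endfacet
facet normal 0.550 0.127 -0.825
outer loop
vertex -2.162 3.406 -3.955
vertex -2.739 3.111 -4.385
vertex -2.709 3.876 -4.247
endloop
endfacet
facet normal 0.925 0.280 0.255
outer loop
vertex -2.33 3.279 -3.206
vertex -2.162 3.406 -3.955
vertex -2.456 3.98 -3.519
endloop
endfacet

endsolid


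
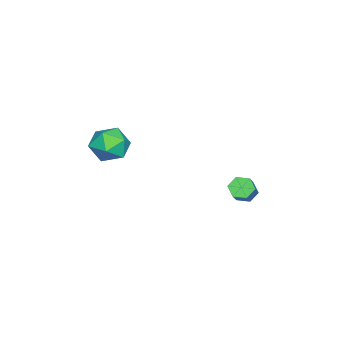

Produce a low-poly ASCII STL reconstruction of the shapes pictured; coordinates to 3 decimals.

solid 
facet normal -0.456 0.723 0.518
outer loop
vertex 0.731 -2.254 2.902
vertex 0.724 -2.937 3.849
vertex 1.627 -2.225 3.65
endloop
endfacet
facet normal -0.040 0.999 0.009
outer loop
vertex 0.731 -2.254 2.902
vertex 1.627 -2.225 3.65
vertex 1.826 -2.207 2.5
endloop
endfacet
facet normal -0.259 0.741 -0.620
outer loop
vertex 0.731 -2.254 2.902
vertex 1.826 -2.207 2.5
vertex 1.046 -2.908 1.988
endloop
endfacet
facet normal -0.812 0.305 -0.498
outer loop
vertex 0.731 -2.254 2.902
vertex 1.046 -2.908 1.988
vertex 0.365 -3.359 2.822
endloop
endfacet
facet normal -0.933 0.294 0.205
outer loop
vertex 0.731 -2.254 2.902
vertex 0.365 -3.359 2.822
vertex 0.724 -2.937 3.849
endloop
endfacet
facet normal 0.627 0.770 0.121
outer loop
vertex 1.826 -2.207 2.5
vertex 1.627 -2.225 3.65
vertex 2.495 -2.861 3.198
endloop
endfacet
facet normal -0.047 0.324 0.945
outer loop
vertex 1.627 -2.225 3.65
vertex 0.724 -2.937 3.849
vertex 1.814 -3.312 4.032
endloop
endfacet
facet normal -0.819 -0.370 0.438
outer loop
vertex 0.724 -2.937 3.849
vertex 0.365 -3.359 2.822
vertex 1.034 -4.013 3.52
endloop
endfacet
facet normal -0.622 -0.353 -0.699
outer loop
vertex 0.365 -3.359 2.822
vertex 1.046 -2.908 1.988
vertex 1.233 -3.995 2.37
endloop
endfacet
facet normal 0.272 0.352 -0.896
outer loop
vertex 1.046 -2.908 1.988
vertex 1.826 -2.207 2.5
vertex 2.136 -3.283 2.171
endloop
endfacet
facet normal 0.812 -0.305 0.498
outer loop
vertex 2.129 -3.966 3.118
vertex 2.495 -2.861 3.198
vertex 1.814 -3.312 4.032
endloop
endfacet
facet normal 0.259 -0.741 0.620
outer loop
vertex 2.129 -3.966 3.118
vertex 1.814 -3.312 4.032
vertex 1.034 -4.013 3.52
endloop
endfacet
facet normal 0.040 -0.999 -0.009
outer loop
vertex 2.129 -3.966 3.118
vertex 1.034 -4.013 3.52
vertex 1.233 -3.995 2.37
endloop
endfacet
facet normal 0.456 -0.723 -0.518
outer loop
vertex 2.129 -3.966 3.118
vertex 1.233 -3.995 2.37
vertex 2.136 -3.283 2.171
endloop
endfacet
facet normal 0.933 -0.294 -0.205
outer loop
vertex 2.129 -3.966 3.118
vertex 2.136 -3.283 2.171
vertex 2.495 -2.861 3.198
endloop
endfacet
facet normal 0.622 0.353 0.699
outer loop
vertex 1.814 -3.312 4.032
vertex 2.495 -2.861 3.198
vertex 1.627 -2.225 3.65
endloop
endfacet
facet normal -0.272 -0.352 0.896
outer loop
vertex 1.034 -4.013 3.52
vertex 1.814 -3.312 4.032
vertex 0.724 -2.937 3.849
endloop
endfacet
facet normal -0.627 -0.770 -0.121
outer loop
vertex 1.233 -3.995 2.37
vertex 1.034 -4.013 3.52
vertex 0.365 -3.359 2.822
endloop
endfacet
facet normal 0.047 -0.324 -0.945
outer loop
vertex 2.136 -3.283 2.171
vertex 1.233 -3.995 2.37
vertex 1.046 -2.908 1.988
endloop
endfacet
facet normal 0.819 0.370 -0.438
outer loop
vertex 2.495 -2.861 3.198
vertex 2.136 -3.283 2.171
vertex 1.826 -2.207 2.5
endloop
endfacet
facet normal -0.751 -0.145 -0.644
outer loop
vertex -0.27 3.709 -0.725
vertex -0.597 3.322 -0.256
vertex -0.708 4.003 -0.28
endloop
endfacet
facet normal 0.181 0.893 -0.412
outer loop
vertex -0.27 3.709 -0.725
vertex -0.708 4.003 -0.28
vertex 1.263 4.005 0.588
endloop
endfacet
facet normal 0.181 0.893 -0.412
outer loop
vertex 1.263 4.005 0.588
vertex -0.708 4.003 -0.28
vertex 0.826 4.299 1.033
endloop
endfacet
facet normal 0.752 0.144 0.643
outer loop
vertex 1.263 4.005 0.588
vertex 0.826 4.299 1.033
vertex 0.937 3.618 1.056
endloop
endfacet
facet normal -0.752 -0.145 -0.643
outer loop
vertex -0.708 4.003 -0.28
vertex -0.597 3.322 -0.256
vertex -1.034 3.616 0.189
endloop
endfacet
facet normal -0.459 0.815 0.353
outer loop
vertex -0.708 4.003 -0.28
vertex -1.034 3.616 0.189
vertex 0.826 4.299 1.033
endloop
endfacet
facet normal -0.459 0.815 0.353
outer loop
vertex 0.826 4.299 1.033
vertex -1.034 3.616 0.189
vertex 0.499 3.912 1.501
endloop
endfacet
facet normal 0.751 0.144 0.644
outer loop
vertex 0.826 4.299 1.033
vertex 0.499 3.912 1.501
vertex 0.937 3.618 1.056
endloop
endfacet
facet normal -0.752 -0.144 -0.643
outer loop
vertex -1.034 3.616 0.189
vertex -0.597 3.322 -0.256
vertex -0.923 2.935 0.212
endloop
endfacet
facet normal -0.639 -0.078 0.765
outer loop
vertex -1.034 3.616 0.189
vertex -0.923 2.935 0.212
vertex 0.499 3.912 1.501
endloop
endfacet
facet normal -0.640 -0.077 0.765
outer loop
vertex 0.499 3.912 1.501
vertex -0.923 2.935 0.212
vertex 0.61 3.231 1.525
endloop
endfacet
facet normal 0.751 0.145 0.644
outer loop
vertex 0.499 3.912 1.501
vertex 0.61 3.231 1.525
vertex 0.937 3.618 1.056
endloop
endfacet
facet normal -0.752 -0.144 -0.643
outer loop
vertex -0.923 2.935 0.212
vertex -0.597 3.322 -0.256
vertex -0.486 2.641 -0.233
endloop
endfacet
facet normal -0.181 -0.893 0.412
outer loop
vertex -0.923 2.935 0.212
vertex -0.486 2.641 -0.233
vertex 0.61 3.231 1.525
endloop
endfacet
facet normal -0.181 -0.893 0.412
outer loop
vertex 0.61 3.231 1.525
vertex -0.486 2.641 -0.233
vertex 1.048 2.937 1.08
endloop
endfacet
facet normal 0.751 0.145 0.644
outer loop
vertex 0.61 3.231 1.525
vertex 1.048 2.937 1.08
vertex 0.937 3.618 1.056
endloop
endfacet
facet normal -0.751 -0.144 -0.644
outer loop
vertex -0.486 2.641 -0.233
vertex -0.597 3.322 -0.256
vertex -0.159 3.028 -0.701
endloop
endfacet
facet normal 0.459 -0.815 -0.353
outer loop
vertex -0.486 2.641 -0.233
vertex -0.159 3.028 -0.701
vertex 1.048 2.937 1.08
endloop
endfacet
facet normal 0.460 -0.815 -0.353
outer loop
vertex 1.048 2.937 1.08
vertex -0.159 3.028 -0.701
vertex 1.374 3.324 0.611
endloop
endfacet
facet normal 0.752 0.145 0.643
outer loop
vertex 1.048 2.937 1.08
vertex 1.374 3.324 0.611
vertex 0.937 3.618 1.056
endloop
endfacet
facet normal -0.751 -0.145 -0.644
outer loop
vertex -0.159 3.028 -0.701
vertex -0.597 3.322 -0.256
vertex -0.27 3.709 -0.725
endloop
endfacet
facet normal 0.640 0.077 -0.765
outer loop
vertex -0.159 3.028 -0.701
vertex -0.27 3.709 -0.725
vertex 1.374 3.324 0.611
endloop
endfacet
facet normal 0.640 0.078 -0.765
outer loop
vertex 1.374 3.324 0.611
vertex -0.27 3.709 -0.725
vertex 1.263 4.005 0.588
endloop
endfacet
facet normal 0.752 0.144 0.643
outer loop
vertex 1.374 3.324 0.611
vertex 1.263 4.005 0.588
vertex 0.937 3.618 1.056
endloop
endfacet

endsolid


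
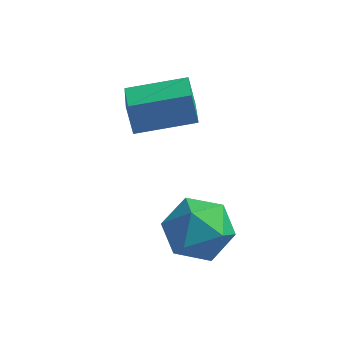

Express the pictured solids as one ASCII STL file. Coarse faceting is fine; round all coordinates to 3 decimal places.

solid 
facet normal -0.910 -0.377 -0.173
outer loop
vertex 0.385 -1.573 -0.136
vertex -0.066 -0.273 -0.594
vertex 0.664 -1.811 -1.088
endloop
endfacet
facet normal 0.311 -0.897 0.315
outer loop
vertex 2.366 -1.107 -0.766
vertex 0.385 -1.573 -0.136
vertex 0.664 -1.811 -1.088
endloop
endfacet
facet normal -0.910 -0.377 -0.173
outer loop
vertex 0.664 -1.811 -1.088
vertex -0.066 -0.273 -0.594
vertex 0.213 -0.511 -1.546
endloop
endfacet
facet normal 0.273 -0.234 -0.933
outer loop
vertex 0.213 -0.511 -1.546
vertex 2.366 -1.107 -0.766
vertex 0.664 -1.811 -1.088
endloop
endfacet
facet normal -0.273 0.234 0.933
outer loop
vertex 0.385 -1.573 -0.136
vertex 1.636 0.431 -0.272
vertex -0.066 -0.273 -0.594
endloop
endfacet
facet normal 0.311 -0.897 0.315
outer loop
vertex 2.087 -0.869 0.186
vertex 0.385 -1.573 -0.136
vertex 2.366 -1.107 -0.766
endloop
endfacet
facet normal -0.273 0.234 0.933
outer loop
vertex 2.087 -0.869 0.186
vertex 1.636 0.431 -0.272
vertex 0.385 -1.573 -0.136
endloop
endfacet
facet normal -0.311 0.897 -0.315
outer loop
vertex -0.066 -0.273 -0.594
vertex 1.636 0.431 -0.272
vertex 0.213 -0.511 -1.546
endloop
endfacet
facet normal 0.273 -0.234 -0.933
outer loop
vertex 1.915 0.193 -1.224
vertex 2.366 -1.107 -0.766
vertex 0.213 -0.511 -1.546
endloop
endfacet
facet normal -0.311 0.897 -0.315
outer loop
vertex 0.213 -0.511 -1.546
vertex 1.636 0.431 -0.272
vertex 1.915 0.193 -1.224
endloop
endfacet
facet normal 0.910 0.377 0.173
outer loop
vertex 1.915 0.193 -1.224
vertex 2.087 -0.869 0.186
vertex 2.366 -1.107 -0.766
endloop
endfacet
facet normal 0.910 0.377 0.173
outer loop
vertex 1.636 0.431 -0.272
vertex 2.087 -0.869 0.186
vertex 1.915 0.193 -1.224
endloop
endfacet
facet normal -0.926 0.339 0.166
outer loop
vertex 2.141 -2.739 -3.967
vertex 1.98 -3.557 -3.196
vertex 2.404 -2.553 -2.878
endloop
endfacet
facet normal -0.493 0.870 -0.030
outer loop
vertex 2.141 -2.739 -3.967
vertex 2.404 -2.553 -2.878
vertex 3.098 -2.188 -3.7
endloop
endfacet
facet normal -0.222 0.709 -0.669
outer loop
vertex 2.141 -2.739 -3.967
vertex 3.098 -2.188 -3.7
vertex 3.102 -2.967 -4.527
endloop
endfacet
facet normal -0.488 0.078 -0.869
outer loop
vertex 2.141 -2.739 -3.967
vertex 3.102 -2.967 -4.527
vertex 2.412 -3.813 -4.215
endloop
endfacet
facet normal -0.923 -0.151 -0.353
outer loop
vertex 2.141 -2.739 -3.967
vertex 2.412 -3.813 -4.215
vertex 1.98 -3.557 -3.196
endloop
endfacet
facet normal 0.047 0.898 0.438
outer loop
vertex 3.098 -2.188 -3.7
vertex 2.404 -2.553 -2.878
vertex 3.528 -2.667 -2.765
endloop
endfacet
facet normal -0.655 0.038 0.754
outer loop
vertex 2.404 -2.553 -2.878
vertex 1.98 -3.557 -3.196
vertex 2.838 -3.513 -2.453
endloop
endfacet
facet normal -0.651 -0.754 -0.087
outer loop
vertex 1.98 -3.557 -3.196
vertex 2.412 -3.813 -4.215
vertex 2.842 -4.292 -3.28
endloop
endfacet
facet normal 0.054 -0.384 -0.922
outer loop
vertex 2.412 -3.813 -4.215
vertex 3.102 -2.967 -4.527
vertex 3.536 -3.927 -4.102
endloop
endfacet
facet normal 0.485 0.638 -0.598
outer loop
vertex 3.102 -2.967 -4.527
vertex 3.098 -2.188 -3.7
vertex 3.96 -2.923 -3.784
endloop
endfacet
facet normal 0.488 -0.078 0.869
outer loop
vertex 3.799 -3.741 -3.013
vertex 3.528 -2.667 -2.765
vertex 2.838 -3.513 -2.453
endloop
endfacet
facet normal 0.222 -0.709 0.669
outer loop
vertex 3.799 -3.741 -3.013
vertex 2.838 -3.513 -2.453
vertex 2.842 -4.292 -3.28
endloop
endfacet
facet normal 0.493 -0.870 0.030
outer loop
vertex 3.799 -3.741 -3.013
vertex 2.842 -4.292 -3.28
vertex 3.536 -3.927 -4.102
endloop
endfacet
facet normal 0.926 -0.339 -0.166
outer loop
vertex 3.799 -3.741 -3.013
vertex 3.536 -3.927 -4.102
vertex 3.96 -2.923 -3.784
endloop
endfacet
facet normal 0.923 0.151 0.353
outer loop
vertex 3.799 -3.741 -3.013
vertex 3.96 -2.923 -3.784
vertex 3.528 -2.667 -2.765
endloop
endfacet
facet normal -0.054 0.384 0.922
outer loop
vertex 2.838 -3.513 -2.453
vertex 3.528 -2.667 -2.765
vertex 2.404 -2.553 -2.878
endloop
endfacet
facet normal -0.485 -0.638 0.598
outer loop
vertex 2.842 -4.292 -3.28
vertex 2.838 -3.513 -2.453
vertex 1.98 -3.557 -3.196
endloop
endfacet
facet normal -0.047 -0.898 -0.438
outer loop
vertex 3.536 -3.927 -4.102
vertex 2.842 -4.292 -3.28
vertex 2.412 -3.813 -4.215
endloop
endfacet
facet normal 0.655 -0.038 -0.754
outer loop
vertex 3.96 -2.923 -3.784
vertex 3.536 -3.927 -4.102
vertex 3.102 -2.967 -4.527
endloop
endfacet
facet normal 0.651 0.754 0.087
outer loop
vertex 3.528 -2.667 -2.765
vertex 3.96 -2.923 -3.784
vertex 3.098 -2.188 -3.7
endloop
endfacet

endsolid


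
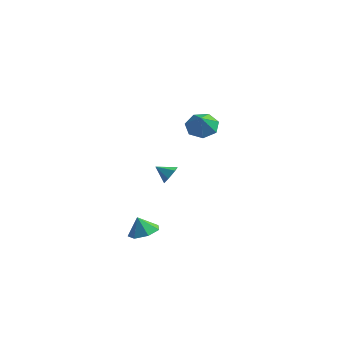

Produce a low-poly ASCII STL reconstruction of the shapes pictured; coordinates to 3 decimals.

solid 
facet normal -0.179 0.522 -0.834
outer loop
vertex 1.08 -1.105 3.564
vertex 0.385 -1.631 3.384
vertex 0.402 -0.875 3.853
endloop
endfacet
facet normal 0.462 0.326 0.825
outer loop
vertex 1.08 -1.105 3.564
vertex 0.402 -0.875 3.853
vertex 0.575 -2.189 4.276
endloop
endfacet
facet normal -0.177 0.522 -0.835
outer loop
vertex 0.402 -0.875 3.853
vertex 0.385 -1.631 3.384
vertex -0.289 -1.213 3.788
endloop
endfacet
facet normal -0.221 0.272 0.936
outer loop
vertex 0.402 -0.875 3.853
vertex -0.289 -1.213 3.788
vertex 0.575 -2.189 4.276
endloop
endfacet
facet normal -0.177 0.522 -0.835
outer loop
vertex -0.289 -1.213 3.788
vertex 0.385 -1.631 3.384
vertex -0.473 -1.866 3.419
endloop
endfacet
facet normal -0.657 -0.222 0.720
outer loop
vertex -0.289 -1.213 3.788
vertex -0.473 -1.866 3.419
vertex 0.575 -2.189 4.276
endloop
endfacet
facet normal -0.177 0.522 -0.834
outer loop
vertex -0.473 -1.866 3.419
vertex 0.385 -1.631 3.384
vertex -0.011 -2.342 3.023
endloop
endfacet
facet normal -0.519 -0.785 0.338
outer loop
vertex -0.473 -1.866 3.419
vertex -0.011 -2.342 3.023
vertex 0.575 -2.189 4.276
endloop
endfacet
facet normal -0.177 0.522 -0.834
outer loop
vertex -0.011 -2.342 3.023
vertex 0.385 -1.631 3.384
vertex 0.749 -2.282 2.899
endloop
endfacet
facet normal 0.091 -0.993 0.079
outer loop
vertex -0.011 -2.342 3.023
vertex 0.749 -2.282 2.899
vertex 0.575 -2.189 4.276
endloop
endfacet
facet normal -0.178 0.522 -0.834
outer loop
vertex 0.749 -2.282 2.899
vertex 0.385 -1.631 3.384
vertex 1.235 -1.732 3.139
endloop
endfacet
facet normal 0.712 -0.689 0.136
outer loop
vertex 0.749 -2.282 2.899
vertex 1.235 -1.732 3.139
vertex 0.575 -2.189 4.276
endloop
endfacet
facet normal -0.179 0.521 -0.834
outer loop
vertex 1.235 -1.732 3.139
vertex 0.385 -1.631 3.384
vertex 1.08 -1.105 3.564
endloop
endfacet
facet normal 0.878 -0.101 0.469
outer loop
vertex 1.235 -1.732 3.139
vertex 1.08 -1.105 3.564
vertex 0.575 -2.189 4.276
endloop
endfacet
facet normal 0.379 -0.018 -0.925
outer loop
vertex -1.331 -4.357 -3.82
vertex -1.901 -3.72 -4.066
vertex -1.081 -3.632 -3.732
endloop
endfacet
facet normal 0.459 -0.261 0.849
outer loop
vertex -1.331 -4.357 -3.82
vertex -1.081 -3.632 -3.732
vertex -2.299 -3.7 -3.094
endloop
endfacet
facet normal 0.379 -0.019 -0.925
outer loop
vertex -1.081 -3.632 -3.732
vertex -1.901 -3.72 -4.066
vertex -1.449 -2.973 -3.896
endloop
endfacet
facet normal 0.401 0.426 0.811
outer loop
vertex -1.081 -3.632 -3.732
vertex -1.449 -2.973 -3.896
vertex -2.299 -3.7 -3.094
endloop
endfacet
facet normal 0.378 -0.018 -0.926
outer loop
vertex -1.449 -2.973 -3.896
vertex -1.901 -3.72 -4.066
vertex -2.157 -2.876 -4.187
endloop
endfacet
facet normal -0.131 0.800 0.586
outer loop
vertex -1.449 -2.973 -3.896
vertex -2.157 -2.876 -4.187
vertex -2.299 -3.7 -3.094
endloop
endfacet
facet normal 0.379 -0.018 -0.925
outer loop
vertex -2.157 -2.876 -4.187
vertex -1.901 -3.72 -4.066
vertex -2.673 -3.415 -4.388
endloop
endfacet
facet normal -0.739 0.580 0.341
outer loop
vertex -2.157 -2.876 -4.187
vertex -2.673 -3.415 -4.388
vertex -2.299 -3.7 -3.094
endloop
endfacet
facet normal 0.378 -0.020 -0.926
outer loop
vertex -2.673 -3.415 -4.388
vertex -1.901 -3.72 -4.066
vertex -2.608 -4.183 -4.345
endloop
endfacet
facet normal -0.962 -0.067 0.263
outer loop
vertex -2.673 -3.415 -4.388
vertex -2.608 -4.183 -4.345
vertex -2.299 -3.7 -3.094
endloop
endfacet
facet normal 0.378 -0.019 -0.926
outer loop
vertex -2.608 -4.183 -4.345
vertex -1.901 -3.72 -4.066
vertex -2.011 -4.603 -4.093
endloop
endfacet
facet normal -0.634 -0.656 0.410
outer loop
vertex -2.608 -4.183 -4.345
vertex -2.011 -4.603 -4.093
vertex -2.299 -3.7 -3.094
endloop
endfacet
facet normal 0.378 -0.019 -0.925
outer loop
vertex -2.011 -4.603 -4.093
vertex -1.901 -3.72 -4.066
vertex -1.331 -4.357 -3.82
endloop
endfacet
facet normal -0.001 -0.742 0.670
outer loop
vertex -2.011 -4.603 -4.093
vertex -1.331 -4.357 -3.82
vertex -2.299 -3.7 -3.094
endloop
endfacet
facet normal 0.857 0.121 -0.501
outer loop
vertex -2.152 0.45 -1.856
vertex -2.482 0.611 -2.381
vertex -2.302 1.063 -1.964
endloop
endfacet
facet normal -0.014 0.170 0.985
outer loop
vertex -2.152 0.45 -1.856
vertex -2.302 1.063 -1.964
vertex -3.338 0.489 -1.879
endloop
endfacet
facet normal 0.856 0.122 -0.502
outer loop
vertex -2.302 1.063 -1.964
vertex -2.482 0.611 -2.381
vertex -2.632 1.224 -2.488
endloop
endfacet
facet normal -0.392 0.780 0.487
outer loop
vertex -2.302 1.063 -1.964
vertex -2.632 1.224 -2.488
vertex -3.338 0.489 -1.879
endloop
endfacet
facet normal 0.857 0.122 -0.500
outer loop
vertex -2.632 1.224 -2.488
vertex -2.482 0.611 -2.381
vertex -2.811 0.773 -2.905
endloop
endfacet
facet normal -0.794 0.551 -0.255
outer loop
vertex -2.632 1.224 -2.488
vertex -2.811 0.773 -2.905
vertex -3.338 0.489 -1.879
endloop
endfacet
facet normal 0.857 0.122 -0.501
outer loop
vertex -2.811 0.773 -2.905
vertex -2.482 0.611 -2.381
vertex -2.661 0.16 -2.797
endloop
endfacet
facet normal -0.817 -0.288 -0.499
outer loop
vertex -2.811 0.773 -2.905
vertex -2.661 0.16 -2.797
vertex -3.338 0.489 -1.879
endloop
endfacet
facet normal 0.856 0.123 -0.501
outer loop
vertex -2.661 0.16 -2.797
vertex -2.482 0.611 -2.381
vertex -2.331 -0.002 -2.273
endloop
endfacet
facet normal -0.439 -0.899 -0.002
outer loop
vertex -2.661 0.16 -2.797
vertex -2.331 -0.002 -2.273
vertex -3.338 0.489 -1.879
endloop
endfacet
facet normal 0.857 0.123 -0.501
outer loop
vertex -2.331 -0.002 -2.273
vertex -2.482 0.611 -2.381
vertex -2.152 0.45 -1.856
endloop
endfacet
facet normal -0.036 -0.670 0.742
outer loop
vertex -2.331 -0.002 -2.273
vertex -2.152 0.45 -1.856
vertex -3.338 0.489 -1.879
endloop
endfacet

endsolid


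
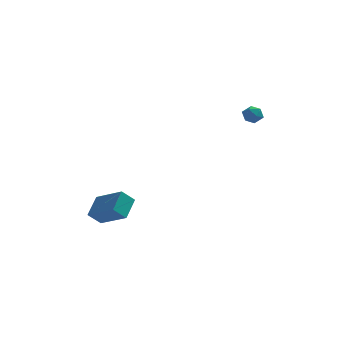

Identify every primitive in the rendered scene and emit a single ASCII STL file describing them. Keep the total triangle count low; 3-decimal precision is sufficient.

solid 
facet normal -0.771 -0.517 0.372
outer loop
vertex 3.286 3.926 3.834
vertex 3.534 3.347 3.543
vertex 3.727 3.522 4.187
endloop
endfacet
facet normal -0.606 0.032 0.795
outer loop
vertex 3.286 3.926 3.834
vertex 3.727 3.522 4.187
vertex 3.794 4.213 4.21
endloop
endfacet
facet normal -0.659 0.631 0.409
outer loop
vertex 3.286 3.926 3.834
vertex 3.794 4.213 4.21
vertex 3.644 4.464 3.581
endloop
endfacet
facet normal -0.856 0.451 -0.252
outer loop
vertex 3.286 3.926 3.834
vertex 3.644 4.464 3.581
vertex 3.483 3.929 3.169
endloop
endfacet
facet normal -0.926 -0.258 -0.275
outer loop
vertex 3.286 3.926 3.834
vertex 3.483 3.929 3.169
vertex 3.534 3.347 3.543
endloop
endfacet
facet normal 0.076 -0.040 0.996
outer loop
vertex 3.794 4.213 4.21
vertex 3.727 3.522 4.187
vertex 4.357 3.811 4.151
endloop
endfacet
facet normal -0.192 -0.931 0.310
outer loop
vertex 3.727 3.522 4.187
vertex 3.534 3.347 3.543
vertex 4.196 3.276 3.739
endloop
endfacet
facet normal -0.443 -0.512 -0.736
outer loop
vertex 3.534 3.347 3.543
vertex 3.483 3.929 3.169
vertex 4.046 3.527 3.11
endloop
endfacet
facet normal -0.332 0.636 -0.697
outer loop
vertex 3.483 3.929 3.169
vertex 3.644 4.464 3.581
vertex 4.113 4.218 3.133
endloop
endfacet
facet normal -0.011 0.928 0.373
outer loop
vertex 3.644 4.464 3.581
vertex 3.794 4.213 4.21
vertex 4.306 4.393 3.777
endloop
endfacet
facet normal 0.856 -0.451 0.252
outer loop
vertex 4.554 3.814 3.486
vertex 4.357 3.811 4.151
vertex 4.196 3.276 3.739
endloop
endfacet
facet normal 0.659 -0.631 -0.409
outer loop
vertex 4.554 3.814 3.486
vertex 4.196 3.276 3.739
vertex 4.046 3.527 3.11
endloop
endfacet
facet normal 0.606 -0.032 -0.795
outer loop
vertex 4.554 3.814 3.486
vertex 4.046 3.527 3.11
vertex 4.113 4.218 3.133
endloop
endfacet
facet normal 0.771 0.517 -0.372
outer loop
vertex 4.554 3.814 3.486
vertex 4.113 4.218 3.133
vertex 4.306 4.393 3.777
endloop
endfacet
facet normal 0.926 0.258 0.275
outer loop
vertex 4.554 3.814 3.486
vertex 4.306 4.393 3.777
vertex 4.357 3.811 4.151
endloop
endfacet
facet normal 0.332 -0.636 0.697
outer loop
vertex 4.196 3.276 3.739
vertex 4.357 3.811 4.151
vertex 3.727 3.522 4.187
endloop
endfacet
facet normal 0.011 -0.928 -0.373
outer loop
vertex 4.046 3.527 3.11
vertex 4.196 3.276 3.739
vertex 3.534 3.347 3.543
endloop
endfacet
facet normal -0.076 0.040 -0.996
outer loop
vertex 4.113 4.218 3.133
vertex 4.046 3.527 3.11
vertex 3.483 3.929 3.169
endloop
endfacet
facet normal 0.192 0.931 -0.310
outer loop
vertex 4.306 4.393 3.777
vertex 4.113 4.218 3.133
vertex 3.644 4.464 3.581
endloop
endfacet
facet normal 0.443 0.512 0.736
outer loop
vertex 4.357 3.811 4.151
vertex 4.306 4.393 3.777
vertex 3.794 4.213 4.21
endloop
endfacet
facet normal -0.626 -0.346 0.698
outer loop
vertex -3.356 -1.809 -1.98
vertex -3.055 -0.535 -1.078
vertex -4.974 -0.766 -2.914
endloop
endfacet
facet normal -0.189 -0.801 -0.567
outer loop
vertex -4.285 -0.385 -3.682
vertex -3.356 -1.809 -1.98
vertex -4.974 -0.766 -2.914
endloop
endfacet
facet normal -0.626 -0.346 0.698
outer loop
vertex -4.974 -0.766 -2.914
vertex -3.055 -0.535 -1.078
vertex -4.673 0.508 -2.012
endloop
endfacet
facet normal -0.756 0.488 -0.436
outer loop
vertex -4.673 0.508 -2.012
vertex -4.285 -0.385 -3.682
vertex -4.974 -0.766 -2.914
endloop
endfacet
facet normal 0.756 -0.488 0.436
outer loop
vertex -3.356 -1.809 -1.98
vertex -2.366 -0.154 -1.846
vertex -3.055 -0.535 -1.078
endloop
endfacet
facet normal -0.189 -0.801 -0.567
outer loop
vertex -2.667 -1.428 -2.748
vertex -3.356 -1.809 -1.98
vertex -4.285 -0.385 -3.682
endloop
endfacet
facet normal 0.756 -0.488 0.436
outer loop
vertex -2.667 -1.428 -2.748
vertex -2.366 -0.154 -1.846
vertex -3.356 -1.809 -1.98
endloop
endfacet
facet normal 0.189 0.801 0.567
outer loop
vertex -3.055 -0.535 -1.078
vertex -2.366 -0.154 -1.846
vertex -4.673 0.508 -2.012
endloop
endfacet
facet normal -0.756 0.488 -0.436
outer loop
vertex -3.984 0.889 -2.78
vertex -4.285 -0.385 -3.682
vertex -4.673 0.508 -2.012
endloop
endfacet
facet normal 0.189 0.801 0.567
outer loop
vertex -4.673 0.508 -2.012
vertex -2.366 -0.154 -1.846
vertex -3.984 0.889 -2.78
endloop
endfacet
facet normal 0.626 0.346 -0.698
outer loop
vertex -3.984 0.889 -2.78
vertex -2.667 -1.428 -2.748
vertex -4.285 -0.385 -3.682
endloop
endfacet
facet normal 0.626 0.346 -0.698
outer loop
vertex -2.366 -0.154 -1.846
vertex -2.667 -1.428 -2.748
vertex -3.984 0.889 -2.78
endloop
endfacet

endsolid


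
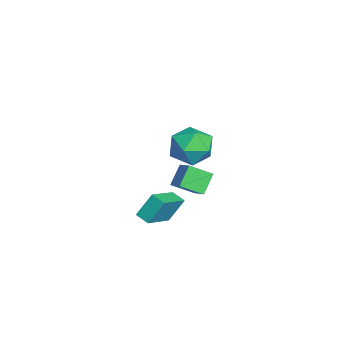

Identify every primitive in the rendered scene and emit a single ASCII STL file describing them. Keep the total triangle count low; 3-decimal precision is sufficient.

solid 
facet normal -0.718 0.513 -0.471
outer loop
vertex 0.325 -2.794 -2.077
vertex 0.886 -2.233 -2.321
vertex 0.581 -3.604 -3.35
endloop
endfacet
facet normal -0.676 -0.676 0.294
outer loop
vertex 2.154 -4.727 -2.319
vertex 0.325 -2.794 -2.077
vertex 0.581 -3.604 -3.35
endloop
endfacet
facet normal -0.718 0.513 -0.471
outer loop
vertex 0.581 -3.604 -3.35
vertex 0.886 -2.233 -2.321
vertex 1.142 -3.043 -3.594
endloop
endfacet
facet normal 0.167 -0.529 -0.832
outer loop
vertex 1.142 -3.043 -3.594
vertex 2.154 -4.727 -2.319
vertex 0.581 -3.604 -3.35
endloop
endfacet
facet normal -0.167 0.529 0.832
outer loop
vertex 0.325 -2.794 -2.077
vertex 2.459 -3.356 -1.29
vertex 0.886 -2.233 -2.321
endloop
endfacet
facet normal -0.676 -0.676 0.294
outer loop
vertex 1.898 -3.917 -1.046
vertex 0.325 -2.794 -2.077
vertex 2.154 -4.727 -2.319
endloop
endfacet
facet normal -0.167 0.529 0.832
outer loop
vertex 1.898 -3.917 -1.046
vertex 2.459 -3.356 -1.29
vertex 0.325 -2.794 -2.077
endloop
endfacet
facet normal 0.676 0.676 -0.294
outer loop
vertex 0.886 -2.233 -2.321
vertex 2.459 -3.356 -1.29
vertex 1.142 -3.043 -3.594
endloop
endfacet
facet normal 0.167 -0.529 -0.832
outer loop
vertex 2.715 -4.166 -2.563
vertex 2.154 -4.727 -2.319
vertex 1.142 -3.043 -3.594
endloop
endfacet
facet normal 0.676 0.676 -0.294
outer loop
vertex 1.142 -3.043 -3.594
vertex 2.459 -3.356 -1.29
vertex 2.715 -4.166 -2.563
endloop
endfacet
facet normal 0.718 -0.513 0.471
outer loop
vertex 2.715 -4.166 -2.563
vertex 1.898 -3.917 -1.046
vertex 2.154 -4.727 -2.319
endloop
endfacet
facet normal 0.718 -0.513 0.471
outer loop
vertex 2.459 -3.356 -1.29
vertex 1.898 -3.917 -1.046
vertex 2.715 -4.166 -2.563
endloop
endfacet
facet normal -0.793 0.532 0.296
outer loop
vertex 2.465 -1.676 3.163
vertex 2.593 -2.119 4.303
vertex 3.168 -1.081 3.978
endloop
endfacet
facet normal -0.451 0.860 -0.239
outer loop
vertex 2.465 -1.676 3.163
vertex 3.168 -1.081 3.978
vertex 3.547 -1.205 2.814
endloop
endfacet
facet normal -0.438 0.416 -0.797
outer loop
vertex 2.465 -1.676 3.163
vertex 3.547 -1.205 2.814
vertex 3.206 -2.319 2.42
endloop
endfacet
facet normal -0.772 -0.186 -0.608
outer loop
vertex 2.465 -1.676 3.163
vertex 3.206 -2.319 2.42
vertex 2.617 -2.884 3.34
endloop
endfacet
facet normal -0.991 -0.115 0.067
outer loop
vertex 2.465 -1.676 3.163
vertex 2.617 -2.884 3.34
vertex 2.593 -2.119 4.303
endloop
endfacet
facet normal 0.222 0.975 -0.032
outer loop
vertex 3.547 -1.205 2.814
vertex 3.168 -1.081 3.978
vertex 4.343 -1.356 3.74
endloop
endfacet
facet normal -0.332 0.444 0.832
outer loop
vertex 3.168 -1.081 3.978
vertex 2.593 -2.119 4.303
vertex 3.754 -1.921 4.66
endloop
endfacet
facet normal -0.651 -0.602 0.462
outer loop
vertex 2.593 -2.119 4.303
vertex 2.617 -2.884 3.34
vertex 3.413 -3.035 4.266
endloop
endfacet
facet normal -0.296 -0.718 -0.630
outer loop
vertex 2.617 -2.884 3.34
vertex 3.206 -2.319 2.42
vertex 3.792 -3.159 3.102
endloop
endfacet
facet normal 0.244 0.256 -0.935
outer loop
vertex 3.206 -2.319 2.42
vertex 3.547 -1.205 2.814
vertex 4.367 -2.121 2.777
endloop
endfacet
facet normal 0.772 0.186 0.608
outer loop
vertex 4.495 -2.564 3.917
vertex 4.343 -1.356 3.74
vertex 3.754 -1.921 4.66
endloop
endfacet
facet normal 0.438 -0.416 0.797
outer loop
vertex 4.495 -2.564 3.917
vertex 3.754 -1.921 4.66
vertex 3.413 -3.035 4.266
endloop
endfacet
facet normal 0.451 -0.860 0.239
outer loop
vertex 4.495 -2.564 3.917
vertex 3.413 -3.035 4.266
vertex 3.792 -3.159 3.102
endloop
endfacet
facet normal 0.793 -0.532 -0.296
outer loop
vertex 4.495 -2.564 3.917
vertex 3.792 -3.159 3.102
vertex 4.367 -2.121 2.777
endloop
endfacet
facet normal 0.991 0.115 -0.067
outer loop
vertex 4.495 -2.564 3.917
vertex 4.367 -2.121 2.777
vertex 4.343 -1.356 3.74
endloop
endfacet
facet normal 0.296 0.718 0.630
outer loop
vertex 3.754 -1.921 4.66
vertex 4.343 -1.356 3.74
vertex 3.168 -1.081 3.978
endloop
endfacet
facet normal -0.244 -0.256 0.935
outer loop
vertex 3.413 -3.035 4.266
vertex 3.754 -1.921 4.66
vertex 2.593 -2.119 4.303
endloop
endfacet
facet normal -0.222 -0.975 0.032
outer loop
vertex 3.792 -3.159 3.102
vertex 3.413 -3.035 4.266
vertex 2.617 -2.884 3.34
endloop
endfacet
facet normal 0.332 -0.444 -0.832
outer loop
vertex 4.367 -2.121 2.777
vertex 3.792 -3.159 3.102
vertex 3.206 -2.319 2.42
endloop
endfacet
facet normal 0.651 0.602 -0.462
outer loop
vertex 4.343 -1.356 3.74
vertex 4.367 -2.121 2.777
vertex 3.547 -1.205 2.814
endloop
endfacet
facet normal -0.583 0.400 0.708
outer loop
vertex -1.888 -2.267 -1.576
vertex -0.783 -1.876 -0.887
vertex -1.89 -1.04 -2.271
endloop
endfacet
facet normal -0.812 -0.288 -0.507
outer loop
vertex -1.097 -1.584 -3.233
vertex -1.888 -2.267 -1.576
vertex -1.89 -1.04 -2.271
endloop
endfacet
facet normal -0.583 0.400 0.708
outer loop
vertex -1.89 -1.04 -2.271
vertex -0.783 -1.876 -0.887
vertex -0.784 -0.649 -1.581
endloop
endfacet
facet normal -0.000 0.870 -0.492
outer loop
vertex -0.784 -0.649 -1.581
vertex -1.097 -1.584 -3.233
vertex -1.89 -1.04 -2.271
endloop
endfacet
facet normal 0.001 -0.870 0.493
outer loop
vertex -1.888 -2.267 -1.576
vertex 0.01 -2.42 -1.849
vertex -0.783 -1.876 -0.887
endloop
endfacet
facet normal -0.813 -0.287 -0.506
outer loop
vertex -1.096 -2.811 -2.539
vertex -1.888 -2.267 -1.576
vertex -1.097 -1.584 -3.233
endloop
endfacet
facet normal 0.001 -0.870 0.492
outer loop
vertex -1.096 -2.811 -2.539
vertex 0.01 -2.42 -1.849
vertex -1.888 -2.267 -1.576
endloop
endfacet
facet normal 0.812 0.288 0.507
outer loop
vertex -0.783 -1.876 -0.887
vertex 0.01 -2.42 -1.849
vertex -0.784 -0.649 -1.581
endloop
endfacet
facet normal -0.001 0.870 -0.492
outer loop
vertex 0.008 -1.193 -2.544
vertex -1.097 -1.584 -3.233
vertex -0.784 -0.649 -1.581
endloop
endfacet
facet normal 0.813 0.288 0.506
outer loop
vertex -0.784 -0.649 -1.581
vertex 0.01 -2.42 -1.849
vertex 0.008 -1.193 -2.544
endloop
endfacet
facet normal 0.583 -0.400 -0.708
outer loop
vertex 0.008 -1.193 -2.544
vertex -1.096 -2.811 -2.539
vertex -1.097 -1.584 -3.233
endloop
endfacet
facet normal 0.583 -0.400 -0.708
outer loop
vertex 0.01 -2.42 -1.849
vertex -1.096 -2.811 -2.539
vertex 0.008 -1.193 -2.544
endloop
endfacet

endsolid


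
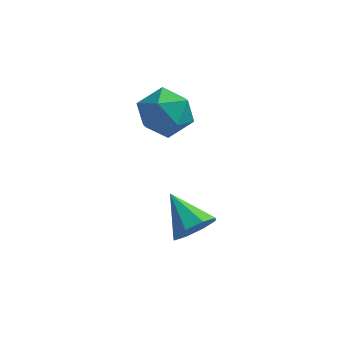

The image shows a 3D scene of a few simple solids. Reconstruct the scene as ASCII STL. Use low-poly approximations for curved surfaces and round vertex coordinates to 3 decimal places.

solid 
facet normal 0.617 -0.586 -0.526
outer loop
vertex 3.767 -1.935 -1.028
vertex 3.386 -1.588 -1.862
vertex 4.13 -1.329 -1.278
endloop
endfacet
facet normal 0.290 0.211 0.933
outer loop
vertex 3.767 -1.935 -1.028
vertex 4.13 -1.329 -1.278
vertex 2.234 -0.492 -0.878
endloop
endfacet
facet normal 0.617 -0.586 -0.526
outer loop
vertex 4.13 -1.329 -1.278
vertex 3.386 -1.588 -1.862
vertex 4.058 -0.874 -1.87
endloop
endfacet
facet normal 0.435 0.739 0.515
outer loop
vertex 4.13 -1.329 -1.278
vertex 4.058 -0.874 -1.87
vertex 2.234 -0.492 -0.878
endloop
endfacet
facet normal 0.616 -0.586 -0.526
outer loop
vertex 4.058 -0.874 -1.87
vertex 3.386 -1.588 -1.862
vertex 3.592 -0.837 -2.457
endloop
endfacet
facet normal 0.167 0.983 -0.071
outer loop
vertex 4.058 -0.874 -1.87
vertex 3.592 -0.837 -2.457
vertex 2.234 -0.492 -0.878
endloop
endfacet
facet normal 0.617 -0.586 -0.526
outer loop
vertex 3.592 -0.837 -2.457
vertex 3.386 -1.588 -1.862
vertex 3.006 -1.24 -2.695
endloop
endfacet
facet normal -0.356 0.801 -0.481
outer loop
vertex 3.592 -0.837 -2.457
vertex 3.006 -1.24 -2.695
vertex 2.234 -0.492 -0.878
endloop
endfacet
facet normal 0.617 -0.586 -0.526
outer loop
vertex 3.006 -1.24 -2.695
vertex 3.386 -1.588 -1.862
vertex 2.643 -1.847 -2.445
endloop
endfacet
facet normal -0.828 0.299 -0.475
outer loop
vertex 3.006 -1.24 -2.695
vertex 2.643 -1.847 -2.445
vertex 2.234 -0.492 -0.878
endloop
endfacet
facet normal 0.617 -0.586 -0.526
outer loop
vertex 2.643 -1.847 -2.445
vertex 3.386 -1.588 -1.862
vertex 2.715 -2.302 -1.853
endloop
endfacet
facet normal -0.972 -0.228 -0.057
outer loop
vertex 2.643 -1.847 -2.445
vertex 2.715 -2.302 -1.853
vertex 2.234 -0.492 -0.878
endloop
endfacet
facet normal 0.616 -0.586 -0.526
outer loop
vertex 2.715 -2.302 -1.853
vertex 3.386 -1.588 -1.862
vertex 3.181 -2.339 -1.266
endloop
endfacet
facet normal -0.705 -0.472 0.530
outer loop
vertex 2.715 -2.302 -1.853
vertex 3.181 -2.339 -1.266
vertex 2.234 -0.492 -0.878
endloop
endfacet
facet normal 0.617 -0.586 -0.526
outer loop
vertex 3.181 -2.339 -1.266
vertex 3.386 -1.588 -1.862
vertex 3.767 -1.935 -1.028
endloop
endfacet
facet normal -0.181 -0.290 0.940
outer loop
vertex 3.181 -2.339 -1.266
vertex 3.767 -1.935 -1.028
vertex 2.234 -0.492 -0.878
endloop
endfacet
facet normal -0.119 0.930 0.348
outer loop
vertex 1.105 1.962 2.528
vertex 1.533 1.606 3.625
vertex 2.309 2.026 2.768
endloop
endfacet
facet normal 0.020 0.936 -0.352
outer loop
vertex 1.105 1.962 2.528
vertex 2.309 2.026 2.768
vertex 1.921 1.623 1.673
endloop
endfacet
facet normal -0.484 0.551 -0.680
outer loop
vertex 1.105 1.962 2.528
vertex 1.921 1.623 1.673
vertex 0.905 0.953 1.853
endloop
endfacet
facet normal -0.934 0.308 -0.183
outer loop
vertex 1.105 1.962 2.528
vertex 0.905 0.953 1.853
vertex 0.665 0.942 3.059
endloop
endfacet
facet normal -0.709 0.541 0.452
outer loop
vertex 1.105 1.962 2.528
vertex 0.665 0.942 3.059
vertex 1.533 1.606 3.625
endloop
endfacet
facet normal 0.647 0.612 -0.455
outer loop
vertex 1.921 1.623 1.673
vertex 2.309 2.026 2.768
vertex 2.855 1.058 2.241
endloop
endfacet
facet normal 0.422 0.602 0.678
outer loop
vertex 2.309 2.026 2.768
vertex 1.533 1.606 3.625
vertex 2.615 1.047 3.447
endloop
endfacet
facet normal -0.531 -0.027 0.847
outer loop
vertex 1.533 1.606 3.625
vertex 0.665 0.942 3.059
vertex 1.599 0.377 3.627
endloop
endfacet
facet normal -0.896 -0.406 -0.182
outer loop
vertex 0.665 0.942 3.059
vertex 0.905 0.953 1.853
vertex 1.211 -0.026 2.532
endloop
endfacet
facet normal -0.168 -0.011 -0.986
outer loop
vertex 0.905 0.953 1.853
vertex 1.921 1.623 1.673
vertex 1.987 0.394 1.675
endloop
endfacet
facet normal 0.934 -0.308 0.183
outer loop
vertex 2.415 0.038 2.772
vertex 2.855 1.058 2.241
vertex 2.615 1.047 3.447
endloop
endfacet
facet normal 0.484 -0.551 0.680
outer loop
vertex 2.415 0.038 2.772
vertex 2.615 1.047 3.447
vertex 1.599 0.377 3.627
endloop
endfacet
facet normal -0.020 -0.936 0.352
outer loop
vertex 2.415 0.038 2.772
vertex 1.599 0.377 3.627
vertex 1.211 -0.026 2.532
endloop
endfacet
facet normal 0.119 -0.930 -0.348
outer loop
vertex 2.415 0.038 2.772
vertex 1.211 -0.026 2.532
vertex 1.987 0.394 1.675
endloop
endfacet
facet normal 0.709 -0.541 -0.452
outer loop
vertex 2.415 0.038 2.772
vertex 1.987 0.394 1.675
vertex 2.855 1.058 2.241
endloop
endfacet
facet normal 0.896 0.406 0.182
outer loop
vertex 2.615 1.047 3.447
vertex 2.855 1.058 2.241
vertex 2.309 2.026 2.768
endloop
endfacet
facet normal 0.168 0.011 0.986
outer loop
vertex 1.599 0.377 3.627
vertex 2.615 1.047 3.447
vertex 1.533 1.606 3.625
endloop
endfacet
facet normal -0.647 -0.612 0.455
outer loop
vertex 1.211 -0.026 2.532
vertex 1.599 0.377 3.627
vertex 0.665 0.942 3.059
endloop
endfacet
facet normal -0.422 -0.602 -0.678
outer loop
vertex 1.987 0.394 1.675
vertex 1.211 -0.026 2.532
vertex 0.905 0.953 1.853
endloop
endfacet
facet normal 0.531 0.027 -0.847
outer loop
vertex 2.855 1.058 2.241
vertex 1.987 0.394 1.675
vertex 1.921 1.623 1.673
endloop
endfacet

endsolid


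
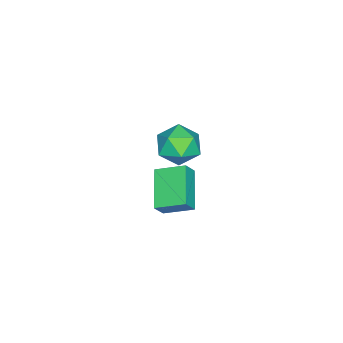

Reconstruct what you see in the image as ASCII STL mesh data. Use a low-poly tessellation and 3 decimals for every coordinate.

solid 
facet normal -0.817 -0.382 0.432
outer loop
vertex 1.451 -2.784 3.917
vertex 1.14 -1.508 4.457
vertex 0.987 -2.596 3.206
endloop
endfacet
facet normal 0.219 -0.899 -0.380
outer loop
vertex 2.58 -1.852 2.363
vertex 1.451 -2.784 3.917
vertex 0.987 -2.596 3.206
endloop
endfacet
facet normal -0.817 -0.382 0.432
outer loop
vertex 0.987 -2.596 3.206
vertex 1.14 -1.508 4.457
vertex 0.676 -1.32 3.746
endloop
endfacet
facet normal -0.534 0.216 -0.818
outer loop
vertex 0.676 -1.32 3.746
vertex 2.58 -1.852 2.363
vertex 0.987 -2.596 3.206
endloop
endfacet
facet normal 0.534 -0.216 0.818
outer loop
vertex 1.451 -2.784 3.917
vertex 2.733 -0.764 3.614
vertex 1.14 -1.508 4.457
endloop
endfacet
facet normal 0.219 -0.899 -0.380
outer loop
vertex 3.044 -2.04 3.074
vertex 1.451 -2.784 3.917
vertex 2.58 -1.852 2.363
endloop
endfacet
facet normal 0.534 -0.216 0.818
outer loop
vertex 3.044 -2.04 3.074
vertex 2.733 -0.764 3.614
vertex 1.451 -2.784 3.917
endloop
endfacet
facet normal -0.219 0.899 0.380
outer loop
vertex 1.14 -1.508 4.457
vertex 2.733 -0.764 3.614
vertex 0.676 -1.32 3.746
endloop
endfacet
facet normal -0.534 0.216 -0.818
outer loop
vertex 2.269 -0.576 2.903
vertex 2.58 -1.852 2.363
vertex 0.676 -1.32 3.746
endloop
endfacet
facet normal -0.219 0.899 0.380
outer loop
vertex 0.676 -1.32 3.746
vertex 2.733 -0.764 3.614
vertex 2.269 -0.576 2.903
endloop
endfacet
facet normal 0.817 0.382 -0.432
outer loop
vertex 2.269 -0.576 2.903
vertex 3.044 -2.04 3.074
vertex 2.58 -1.852 2.363
endloop
endfacet
facet normal 0.817 0.382 -0.432
outer loop
vertex 2.733 -0.764 3.614
vertex 3.044 -2.04 3.074
vertex 2.269 -0.576 2.903
endloop
endfacet
facet normal -0.365 0.892 0.267
outer loop
vertex -3.131 -2.758 0.847
vertex -4.043 -3.265 1.295
vertex -3.124 -3.081 1.936
endloop
endfacet
facet normal 0.349 0.899 0.264
outer loop
vertex -3.131 -2.758 0.847
vertex -3.124 -3.081 1.936
vertex -2.206 -3.247 1.288
endloop
endfacet
facet normal 0.569 0.723 -0.391
outer loop
vertex -3.131 -2.758 0.847
vertex -2.206 -3.247 1.288
vertex -2.558 -3.533 0.247
endloop
endfacet
facet normal -0.009 0.608 -0.794
outer loop
vertex -3.131 -2.758 0.847
vertex -2.558 -3.533 0.247
vertex -3.694 -3.544 0.251
endloop
endfacet
facet normal -0.586 0.712 -0.386
outer loop
vertex -3.131 -2.758 0.847
vertex -3.694 -3.544 0.251
vertex -4.043 -3.265 1.295
endloop
endfacet
facet normal 0.576 0.395 0.715
outer loop
vertex -2.206 -3.247 1.288
vertex -3.124 -3.081 1.936
vertex -2.546 -4.056 2.009
endloop
endfacet
facet normal -0.579 0.384 0.720
outer loop
vertex -3.124 -3.081 1.936
vertex -4.043 -3.265 1.295
vertex -3.682 -4.067 2.013
endloop
endfacet
facet normal -0.937 0.093 -0.338
outer loop
vertex -4.043 -3.265 1.295
vertex -3.694 -3.544 0.251
vertex -4.034 -4.353 0.972
endloop
endfacet
facet normal -0.003 -0.076 -0.997
outer loop
vertex -3.694 -3.544 0.251
vertex -2.558 -3.533 0.247
vertex -3.116 -4.519 0.324
endloop
endfacet
facet normal 0.932 0.110 -0.345
outer loop
vertex -2.558 -3.533 0.247
vertex -2.206 -3.247 1.288
vertex -2.197 -4.335 0.965
endloop
endfacet
facet normal 0.009 -0.608 0.794
outer loop
vertex -3.109 -4.842 1.413
vertex -2.546 -4.056 2.009
vertex -3.682 -4.067 2.013
endloop
endfacet
facet normal -0.569 -0.723 0.391
outer loop
vertex -3.109 -4.842 1.413
vertex -3.682 -4.067 2.013
vertex -4.034 -4.353 0.972
endloop
endfacet
facet normal -0.349 -0.899 -0.264
outer loop
vertex -3.109 -4.842 1.413
vertex -4.034 -4.353 0.972
vertex -3.116 -4.519 0.324
endloop
endfacet
facet normal 0.365 -0.892 -0.267
outer loop
vertex -3.109 -4.842 1.413
vertex -3.116 -4.519 0.324
vertex -2.197 -4.335 0.965
endloop
endfacet
facet normal 0.586 -0.712 0.386
outer loop
vertex -3.109 -4.842 1.413
vertex -2.197 -4.335 0.965
vertex -2.546 -4.056 2.009
endloop
endfacet
facet normal 0.003 0.076 0.997
outer loop
vertex -3.682 -4.067 2.013
vertex -2.546 -4.056 2.009
vertex -3.124 -3.081 1.936
endloop
endfacet
facet normal -0.932 -0.110 0.345
outer loop
vertex -4.034 -4.353 0.972
vertex -3.682 -4.067 2.013
vertex -4.043 -3.265 1.295
endloop
endfacet
facet normal -0.576 -0.395 -0.715
outer loop
vertex -3.116 -4.519 0.324
vertex -4.034 -4.353 0.972
vertex -3.694 -3.544 0.251
endloop
endfacet
facet normal 0.579 -0.384 -0.720
outer loop
vertex -2.197 -4.335 0.965
vertex -3.116 -4.519 0.324
vertex -2.558 -3.533 0.247
endloop
endfacet
facet normal 0.937 -0.093 0.338
outer loop
vertex -2.546 -4.056 2.009
vertex -2.197 -4.335 0.965
vertex -2.206 -3.247 1.288
endloop
endfacet

endsolid
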